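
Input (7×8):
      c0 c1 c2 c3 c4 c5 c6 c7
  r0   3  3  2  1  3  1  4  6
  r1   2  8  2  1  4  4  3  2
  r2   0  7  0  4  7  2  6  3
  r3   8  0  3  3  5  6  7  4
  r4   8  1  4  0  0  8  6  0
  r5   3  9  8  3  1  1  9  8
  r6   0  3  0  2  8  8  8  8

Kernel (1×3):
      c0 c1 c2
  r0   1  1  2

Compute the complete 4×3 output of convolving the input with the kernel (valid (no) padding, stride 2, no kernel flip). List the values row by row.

10 9 12
7 18 21
17 4 20
3 18 32

Output[0,0]: The receptive field on the input at this output position is [3 3 2]. Elementwise product with the kernel and sum: 3·1 + 3·1 + 2·2.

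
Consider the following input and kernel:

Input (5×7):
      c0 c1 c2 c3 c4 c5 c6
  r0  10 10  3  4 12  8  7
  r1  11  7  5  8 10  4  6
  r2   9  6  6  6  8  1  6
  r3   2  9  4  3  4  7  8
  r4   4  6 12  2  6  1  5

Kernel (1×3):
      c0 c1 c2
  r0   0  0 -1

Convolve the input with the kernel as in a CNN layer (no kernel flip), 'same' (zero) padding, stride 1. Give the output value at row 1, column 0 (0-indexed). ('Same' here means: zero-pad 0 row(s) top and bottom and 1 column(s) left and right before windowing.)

The receptive field on the zero-padded input at this output position is [0 11 7]. Elementwise product with the kernel and sum: 7·-1.

-7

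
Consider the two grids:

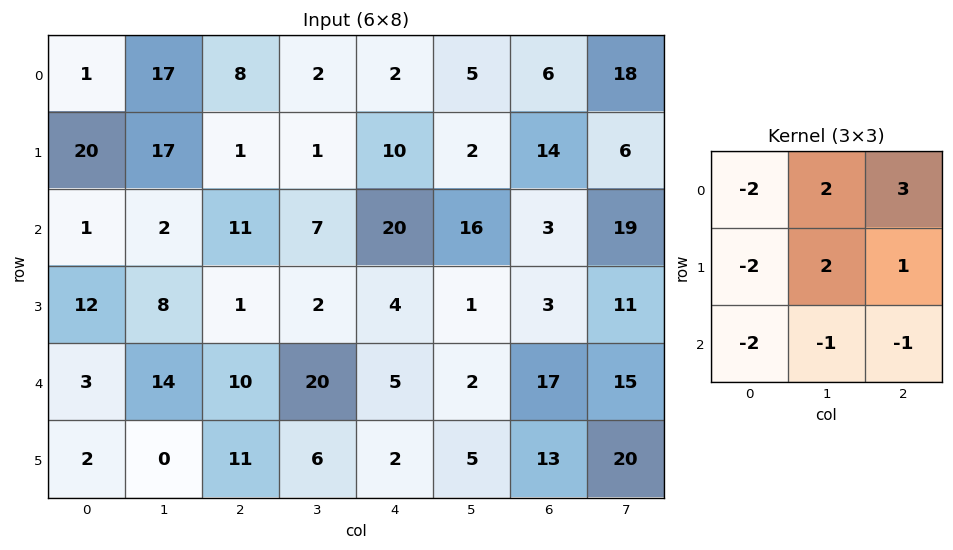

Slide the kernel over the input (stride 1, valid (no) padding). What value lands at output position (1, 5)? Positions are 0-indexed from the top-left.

The receptive field on the input at this output position is [2 14 6 / 16 3 19 / 1 3 11]. Elementwise product with the kernel and sum: 2·-2 + 14·2 + 6·3 + 16·-2 + 3·2 + 19·1 + 1·-2 + 3·-1 + 11·-1.

19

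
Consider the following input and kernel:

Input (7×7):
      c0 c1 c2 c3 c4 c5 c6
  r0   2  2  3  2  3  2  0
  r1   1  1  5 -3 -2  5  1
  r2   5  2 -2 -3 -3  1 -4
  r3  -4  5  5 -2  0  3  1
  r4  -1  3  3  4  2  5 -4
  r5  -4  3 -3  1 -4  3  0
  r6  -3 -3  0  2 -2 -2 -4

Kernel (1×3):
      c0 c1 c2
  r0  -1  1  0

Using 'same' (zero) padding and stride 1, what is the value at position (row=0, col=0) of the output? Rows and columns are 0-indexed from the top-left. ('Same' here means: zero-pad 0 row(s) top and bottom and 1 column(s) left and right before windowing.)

The receptive field on the zero-padded input at this output position is [0 2 2]. Elementwise product with the kernel and sum: 0·-1 + 2·1.

2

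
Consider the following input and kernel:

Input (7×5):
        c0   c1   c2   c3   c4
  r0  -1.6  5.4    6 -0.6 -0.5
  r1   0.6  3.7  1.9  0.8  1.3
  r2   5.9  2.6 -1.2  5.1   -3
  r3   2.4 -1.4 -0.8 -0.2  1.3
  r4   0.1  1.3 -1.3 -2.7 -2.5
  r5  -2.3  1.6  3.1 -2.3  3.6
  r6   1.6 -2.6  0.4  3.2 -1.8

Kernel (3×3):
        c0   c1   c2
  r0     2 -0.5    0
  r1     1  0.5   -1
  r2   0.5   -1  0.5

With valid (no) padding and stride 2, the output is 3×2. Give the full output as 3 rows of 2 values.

-5.6 6.1
11.1 -6.35
-1.45 -6.8

Output[0,0]: The receptive field on the input at this output position is [-1.6 5.4 6 / 0.6 3.7 1.9 / 5.9 2.6 -1.2]. Elementwise product with the kernel and sum: -1.6·2 + 5.4·-0.5 + 0.6·1 + 3.7·0.5 + 1.9·-1 + 5.9·0.5 + 2.6·-1 + -1.2·0.5.
Output[0,1]: The receptive field on the input at this output position is [6 -0.6 -0.5 / 1.9 0.8 1.3 / -1.2 5.1 -3]. Elementwise product with the kernel and sum: 6·2 + -0.6·-0.5 + 1.9·1 + 0.8·0.5 + 1.3·-1 + -1.2·0.5 + 5.1·-1 + -3·0.5.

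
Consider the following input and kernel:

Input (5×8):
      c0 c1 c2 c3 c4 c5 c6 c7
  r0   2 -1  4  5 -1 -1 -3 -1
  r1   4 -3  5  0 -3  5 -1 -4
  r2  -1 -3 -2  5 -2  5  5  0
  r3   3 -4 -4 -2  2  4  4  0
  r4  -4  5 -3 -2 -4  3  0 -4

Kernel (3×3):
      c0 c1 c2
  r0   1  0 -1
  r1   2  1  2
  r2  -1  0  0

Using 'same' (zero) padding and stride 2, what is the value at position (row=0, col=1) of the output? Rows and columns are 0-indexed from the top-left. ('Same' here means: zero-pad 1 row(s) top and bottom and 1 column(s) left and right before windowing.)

The receptive field on the zero-padded input at this output position is [0 0 0 / -1 4 5 / -3 5 0]. Elementwise product with the kernel and sum: 0·1 + 0·-1 + -1·2 + 4·1 + 5·2 + -3·-1.

15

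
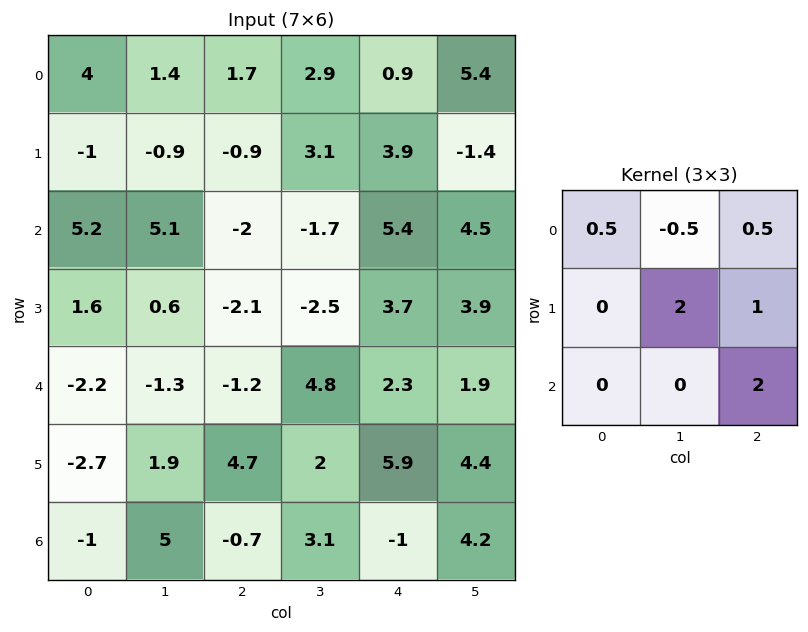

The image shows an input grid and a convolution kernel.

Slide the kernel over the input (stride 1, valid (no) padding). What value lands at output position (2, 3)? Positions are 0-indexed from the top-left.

13.8

The receptive field on the input at this output position is [-1.7 5.4 4.5 / -2.5 3.7 3.9 / 4.8 2.3 1.9]. Elementwise product with the kernel and sum: -1.7·0.5 + 5.4·-0.5 + 4.5·0.5 + 3.7·2 + 3.9·1 + 1.9·2.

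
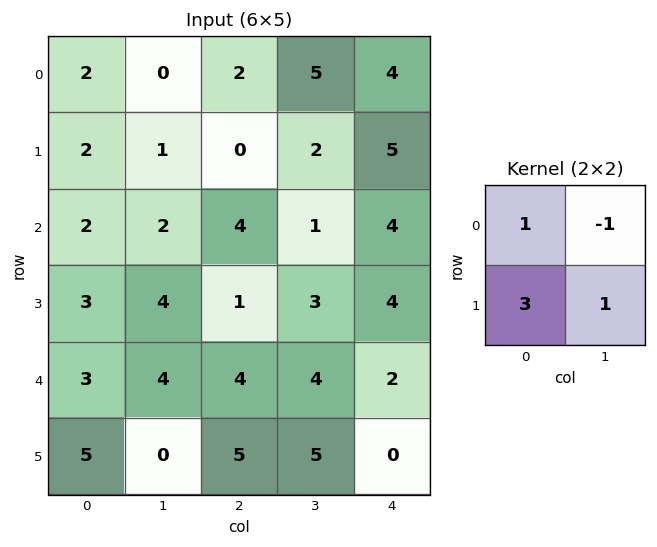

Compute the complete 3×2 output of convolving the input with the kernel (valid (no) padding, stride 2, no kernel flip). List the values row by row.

9 -1
13 9
14 20

Output[0,0]: The receptive field on the input at this output position is [2 0 / 2 1]. Elementwise product with the kernel and sum: 2·1 + 0·-1 + 2·3 + 1·1.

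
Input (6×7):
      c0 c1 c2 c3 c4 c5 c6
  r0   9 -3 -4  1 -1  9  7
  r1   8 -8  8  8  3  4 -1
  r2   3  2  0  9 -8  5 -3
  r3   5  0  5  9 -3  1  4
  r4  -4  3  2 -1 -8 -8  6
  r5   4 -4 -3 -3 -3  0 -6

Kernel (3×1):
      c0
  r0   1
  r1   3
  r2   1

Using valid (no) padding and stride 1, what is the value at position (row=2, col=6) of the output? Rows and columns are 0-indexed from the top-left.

15

The receptive field on the input at this output position is [-3 / 4 / 6]. Elementwise product with the kernel and sum: -3·1 + 4·3 + 6·1.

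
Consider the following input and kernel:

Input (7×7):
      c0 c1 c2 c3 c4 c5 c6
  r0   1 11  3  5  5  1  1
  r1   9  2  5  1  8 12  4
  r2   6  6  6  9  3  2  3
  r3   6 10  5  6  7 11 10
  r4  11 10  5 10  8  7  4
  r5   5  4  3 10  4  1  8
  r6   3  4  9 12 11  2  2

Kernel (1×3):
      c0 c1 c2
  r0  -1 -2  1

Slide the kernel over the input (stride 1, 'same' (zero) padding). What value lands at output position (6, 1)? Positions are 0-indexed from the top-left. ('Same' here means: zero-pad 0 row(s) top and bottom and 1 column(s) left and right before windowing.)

-2

The receptive field on the zero-padded input at this output position is [3 4 9]. Elementwise product with the kernel and sum: 3·-1 + 4·-2 + 9·1.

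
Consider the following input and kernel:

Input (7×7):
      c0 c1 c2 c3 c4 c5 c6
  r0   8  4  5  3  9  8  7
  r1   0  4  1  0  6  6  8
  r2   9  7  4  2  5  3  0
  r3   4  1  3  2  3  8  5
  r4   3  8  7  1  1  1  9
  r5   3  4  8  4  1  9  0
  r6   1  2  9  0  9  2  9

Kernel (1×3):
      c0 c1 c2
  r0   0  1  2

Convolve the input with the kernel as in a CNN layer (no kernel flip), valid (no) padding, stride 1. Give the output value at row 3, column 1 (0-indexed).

The receptive field on the input at this output position is [1 3 2]. Elementwise product with the kernel and sum: 3·1 + 2·2.

7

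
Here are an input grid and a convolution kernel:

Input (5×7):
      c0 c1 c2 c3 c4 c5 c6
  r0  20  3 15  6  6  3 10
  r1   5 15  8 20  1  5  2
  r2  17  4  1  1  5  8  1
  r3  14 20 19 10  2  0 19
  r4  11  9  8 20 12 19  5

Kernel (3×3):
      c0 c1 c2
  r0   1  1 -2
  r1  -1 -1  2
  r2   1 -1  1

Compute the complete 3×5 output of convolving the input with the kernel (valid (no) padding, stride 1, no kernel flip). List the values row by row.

3 27 -12 -1 -15
-2 -9 45 29 12
33 5 -33 5 45

Output[0,0]: The receptive field on the input at this output position is [20 3 15 / 5 15 8 / 17 4 1]. Elementwise product with the kernel and sum: 20·1 + 3·1 + 15·-2 + 5·-1 + 15·-1 + 8·2 + 17·1 + 4·-1 + 1·1.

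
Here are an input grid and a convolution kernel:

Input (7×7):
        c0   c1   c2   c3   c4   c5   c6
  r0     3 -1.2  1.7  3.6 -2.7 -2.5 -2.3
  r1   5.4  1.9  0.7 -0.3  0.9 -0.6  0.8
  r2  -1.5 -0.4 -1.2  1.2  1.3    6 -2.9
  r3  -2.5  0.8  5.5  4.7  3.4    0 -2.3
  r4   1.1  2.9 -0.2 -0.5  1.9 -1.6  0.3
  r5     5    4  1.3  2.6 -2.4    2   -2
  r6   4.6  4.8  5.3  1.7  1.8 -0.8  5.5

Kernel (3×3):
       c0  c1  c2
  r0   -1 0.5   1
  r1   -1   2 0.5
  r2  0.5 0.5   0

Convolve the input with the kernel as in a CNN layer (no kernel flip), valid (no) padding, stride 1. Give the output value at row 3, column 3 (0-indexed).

The receptive field on the input at this output position is [4.7 3.4 0 / -0.5 1.9 -1.6 / 2.6 -2.4 2]. Elementwise product with the kernel and sum: 4.7·-1 + 3.4·0.5 + 0·1 + -0.5·-1 + 1.9·2 + -1.6·0.5 + 2.6·0.5 + -2.4·0.5.

0.6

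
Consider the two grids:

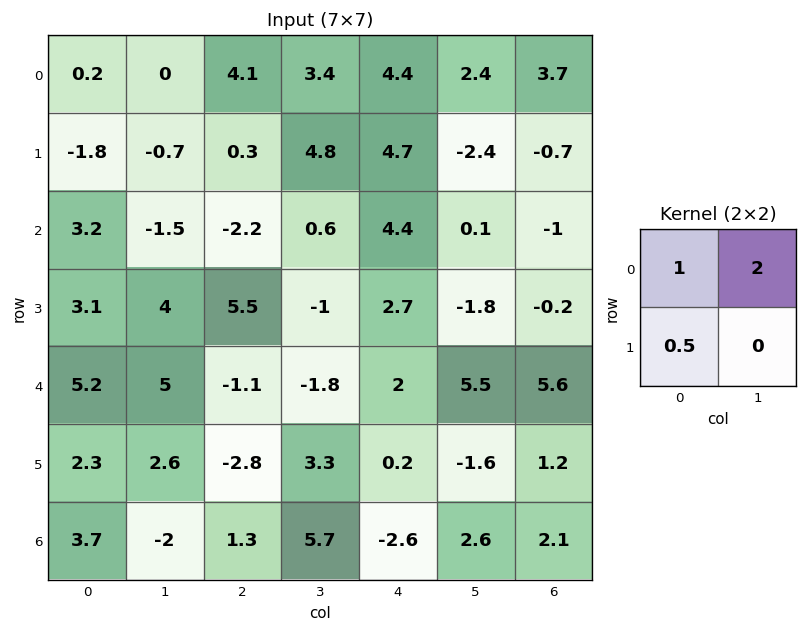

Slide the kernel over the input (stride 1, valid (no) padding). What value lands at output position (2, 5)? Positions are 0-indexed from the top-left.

The receptive field on the input at this output position is [0.1 -1 / -1.8 -0.2]. Elementwise product with the kernel and sum: 0.1·1 + -1·2 + -1.8·0.5.

-2.8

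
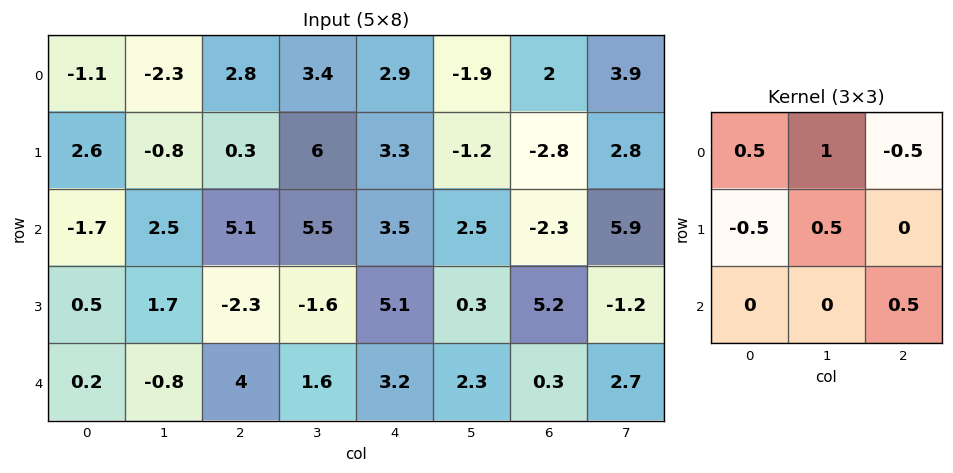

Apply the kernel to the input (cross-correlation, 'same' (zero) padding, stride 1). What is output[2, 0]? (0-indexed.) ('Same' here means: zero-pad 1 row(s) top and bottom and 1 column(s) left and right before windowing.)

3

The receptive field on the zero-padded input at this output position is [0 2.6 -0.8 / 0 -1.7 2.5 / 0 0.5 1.7]. Elementwise product with the kernel and sum: 0·0.5 + 2.6·1 + -0.8·-0.5 + 0·-0.5 + -1.7·0.5 + 1.7·0.5.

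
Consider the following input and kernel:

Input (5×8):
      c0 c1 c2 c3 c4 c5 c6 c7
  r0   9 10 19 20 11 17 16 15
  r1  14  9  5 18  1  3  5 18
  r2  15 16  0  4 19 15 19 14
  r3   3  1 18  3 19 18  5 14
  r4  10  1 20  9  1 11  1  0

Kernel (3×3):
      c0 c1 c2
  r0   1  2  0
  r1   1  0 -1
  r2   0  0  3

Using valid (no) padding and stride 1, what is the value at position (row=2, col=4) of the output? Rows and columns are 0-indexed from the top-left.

The receptive field on the input at this output position is [19 15 19 / 19 18 5 / 1 11 1]. Elementwise product with the kernel and sum: 19·1 + 15·2 + 19·1 + 5·-1 + 1·3.

66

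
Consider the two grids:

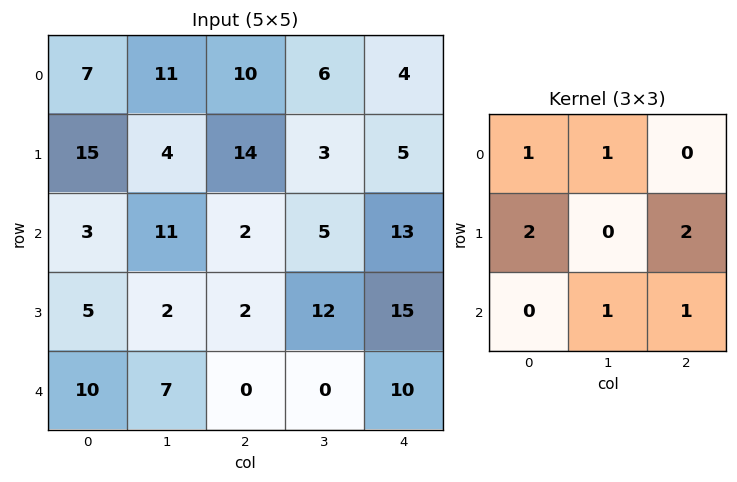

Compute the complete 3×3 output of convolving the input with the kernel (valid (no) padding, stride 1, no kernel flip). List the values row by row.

89 42 72
33 64 74
35 41 51

Output[0,0]: The receptive field on the input at this output position is [7 11 10 / 15 4 14 / 3 11 2]. Elementwise product with the kernel and sum: 7·1 + 11·1 + 15·2 + 14·2 + 11·1 + 2·1.
Output[0,1]: The receptive field on the input at this output position is [11 10 6 / 4 14 3 / 11 2 5]. Elementwise product with the kernel and sum: 11·1 + 10·1 + 4·2 + 3·2 + 2·1 + 5·1.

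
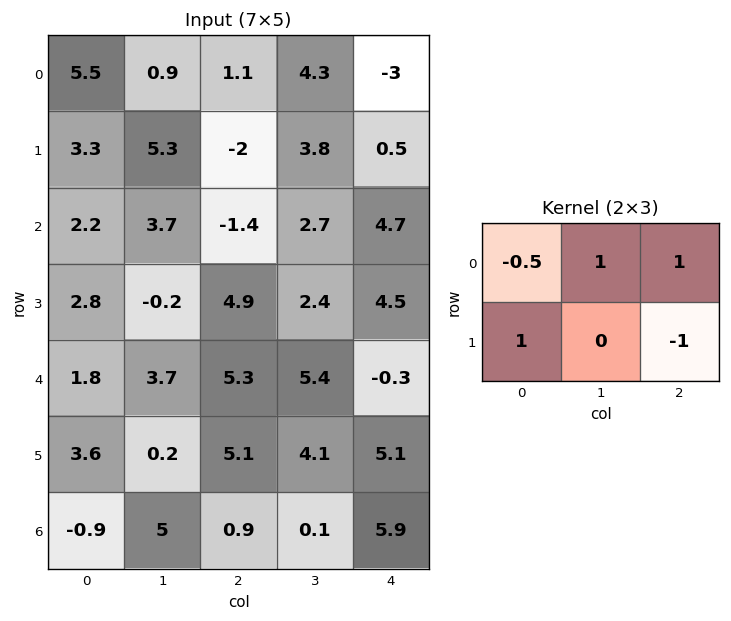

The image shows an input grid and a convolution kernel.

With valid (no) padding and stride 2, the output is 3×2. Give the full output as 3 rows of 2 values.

4.55 -1.75
-0.9 8.5
6.6 2.45

Output[0,0]: The receptive field on the input at this output position is [5.5 0.9 1.1 / 3.3 5.3 -2]. Elementwise product with the kernel and sum: 5.5·-0.5 + 0.9·1 + 1.1·1 + 3.3·1 + -2·-1.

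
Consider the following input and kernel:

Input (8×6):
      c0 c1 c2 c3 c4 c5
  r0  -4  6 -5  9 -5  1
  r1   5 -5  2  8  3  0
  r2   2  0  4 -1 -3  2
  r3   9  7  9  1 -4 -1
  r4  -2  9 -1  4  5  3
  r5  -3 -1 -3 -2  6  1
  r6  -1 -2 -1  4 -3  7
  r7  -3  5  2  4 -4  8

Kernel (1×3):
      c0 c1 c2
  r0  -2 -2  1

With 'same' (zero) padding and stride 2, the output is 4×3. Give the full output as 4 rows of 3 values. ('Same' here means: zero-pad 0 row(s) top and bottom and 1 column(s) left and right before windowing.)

Output[0,0]: The receptive field on the zero-padded input at this output position is [0 -4 6]. Elementwise product with the kernel and sum: 0·-2 + -4·-2 + 6·1.

14 7 -7
-4 -9 10
13 -12 -15
0 10 5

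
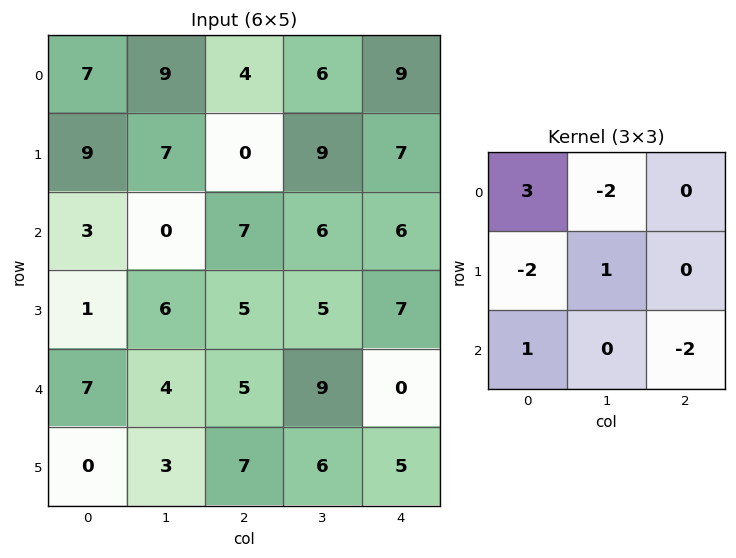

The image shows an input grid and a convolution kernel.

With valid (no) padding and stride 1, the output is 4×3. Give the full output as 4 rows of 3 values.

Output[0,0]: The receptive field on the input at this output position is [7 9 4 / 9 7 0 / 3 0 7]. Elementwise product with the kernel and sum: 7·3 + 9·-2 + 9·-2 + 7·1 + 3·1 + 7·-2.
Output[0,1]: The receptive field on the input at this output position is [9 4 6 / 7 0 9 / 0 7 6]. Elementwise product with the kernel and sum: 9·3 + 4·-2 + 7·-2 + 0·1 + 0·1 + 6·-2.

-19 -7 4
-2 24 -35
10 -35 9
-33 -4 1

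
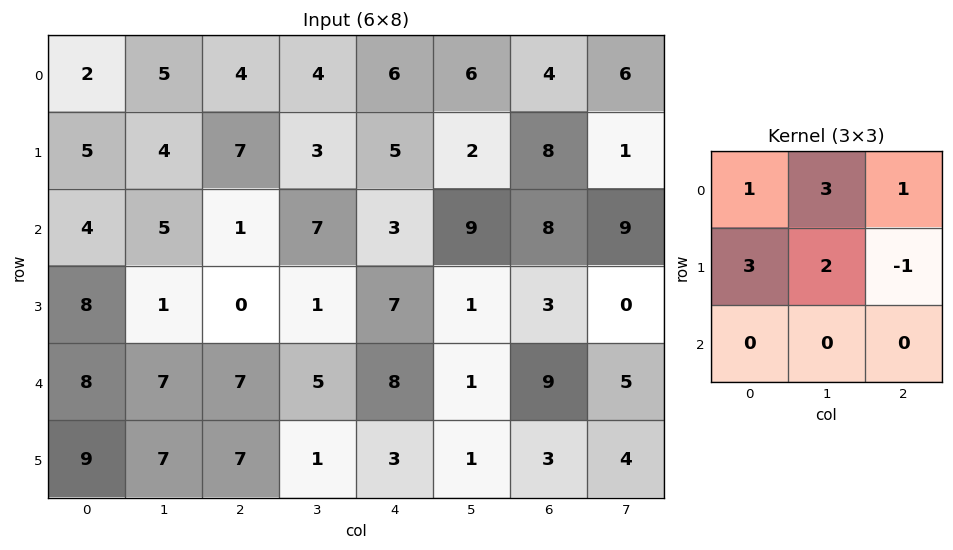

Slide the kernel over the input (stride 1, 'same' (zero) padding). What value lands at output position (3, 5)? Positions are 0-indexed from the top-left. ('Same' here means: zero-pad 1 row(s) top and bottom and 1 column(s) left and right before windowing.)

58

The receptive field on the zero-padded input at this output position is [3 9 8 / 7 1 3 / 8 1 9]. Elementwise product with the kernel and sum: 3·1 + 9·3 + 8·1 + 7·3 + 1·2 + 3·-1.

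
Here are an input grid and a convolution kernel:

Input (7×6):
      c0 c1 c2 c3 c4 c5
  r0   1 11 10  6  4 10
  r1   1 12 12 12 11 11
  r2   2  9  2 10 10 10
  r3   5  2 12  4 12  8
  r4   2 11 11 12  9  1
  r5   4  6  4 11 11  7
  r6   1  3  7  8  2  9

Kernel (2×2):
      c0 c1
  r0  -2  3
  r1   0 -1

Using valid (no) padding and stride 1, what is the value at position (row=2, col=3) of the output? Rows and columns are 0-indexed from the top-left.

The receptive field on the input at this output position is [10 10 / 4 12]. Elementwise product with the kernel and sum: 10·-2 + 10·3 + 12·-1.

-2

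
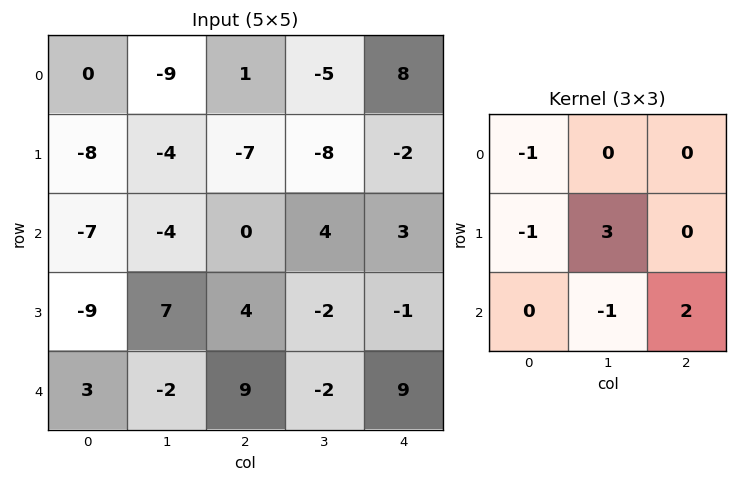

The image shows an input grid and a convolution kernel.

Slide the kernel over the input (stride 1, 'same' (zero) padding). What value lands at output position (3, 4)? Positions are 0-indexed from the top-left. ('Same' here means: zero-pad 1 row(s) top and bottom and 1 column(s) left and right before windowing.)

The receptive field on the zero-padded input at this output position is [4 3 0 / -2 -1 0 / -2 9 0]. Elementwise product with the kernel and sum: 4·-1 + -2·-1 + -1·3 + 9·-1 + 0·2.

-14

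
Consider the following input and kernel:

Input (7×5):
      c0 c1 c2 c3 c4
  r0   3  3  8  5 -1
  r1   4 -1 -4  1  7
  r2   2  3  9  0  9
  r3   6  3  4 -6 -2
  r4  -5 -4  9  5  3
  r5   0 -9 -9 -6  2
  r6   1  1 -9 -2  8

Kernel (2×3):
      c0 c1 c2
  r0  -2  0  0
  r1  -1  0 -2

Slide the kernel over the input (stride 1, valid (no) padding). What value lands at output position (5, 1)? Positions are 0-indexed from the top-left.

21

The receptive field on the input at this output position is [-9 -9 -6 / 1 -9 -2]. Elementwise product with the kernel and sum: -9·-2 + 1·-1 + -2·-2.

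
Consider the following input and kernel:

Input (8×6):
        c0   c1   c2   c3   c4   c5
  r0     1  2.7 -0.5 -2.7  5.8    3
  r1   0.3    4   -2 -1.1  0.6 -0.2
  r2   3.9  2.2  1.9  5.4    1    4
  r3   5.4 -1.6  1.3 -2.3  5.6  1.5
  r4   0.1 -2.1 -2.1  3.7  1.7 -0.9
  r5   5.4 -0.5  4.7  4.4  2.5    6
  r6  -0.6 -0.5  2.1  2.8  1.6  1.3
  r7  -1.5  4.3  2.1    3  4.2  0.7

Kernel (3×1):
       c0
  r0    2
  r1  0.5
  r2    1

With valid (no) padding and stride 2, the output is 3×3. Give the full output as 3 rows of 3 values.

Output[0,0]: The receptive field on the input at this output position is [1 / 0.3 / 3.9]. Elementwise product with the kernel and sum: 1·2 + 0.3·0.5 + 3.9·1.
Output[0,1]: The receptive field on the input at this output position is [-0.5 / -2 / 1.9]. Elementwise product with the kernel and sum: -0.5·2 + -2·0.5 + 1.9·1.

6.05 -0.1 12.9
10.6 2.35 6.5
2.3 0.25 6.25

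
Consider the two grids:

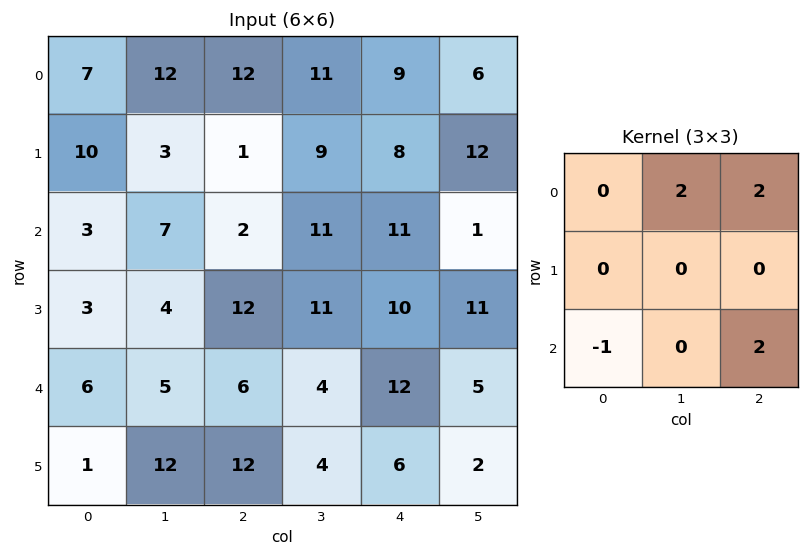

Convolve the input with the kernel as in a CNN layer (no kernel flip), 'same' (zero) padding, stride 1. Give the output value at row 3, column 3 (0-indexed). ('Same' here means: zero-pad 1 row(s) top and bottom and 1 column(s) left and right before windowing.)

The receptive field on the zero-padded input at this output position is [2 11 11 / 12 11 10 / 6 4 12]. Elementwise product with the kernel and sum: 11·2 + 11·2 + 6·-1 + 12·2.

62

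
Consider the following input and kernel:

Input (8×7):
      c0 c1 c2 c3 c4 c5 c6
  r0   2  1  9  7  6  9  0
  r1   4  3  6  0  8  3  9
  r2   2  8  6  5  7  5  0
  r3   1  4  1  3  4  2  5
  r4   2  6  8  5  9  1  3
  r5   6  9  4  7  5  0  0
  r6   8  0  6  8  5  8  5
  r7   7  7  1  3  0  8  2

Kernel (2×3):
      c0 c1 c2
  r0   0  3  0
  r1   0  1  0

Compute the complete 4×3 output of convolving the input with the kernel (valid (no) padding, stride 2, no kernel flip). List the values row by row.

Output[0,0]: The receptive field on the input at this output position is [2 1 9 / 4 3 6]. Elementwise product with the kernel and sum: 1·3 + 3·1.

6 21 30
28 18 17
27 22 3
7 27 32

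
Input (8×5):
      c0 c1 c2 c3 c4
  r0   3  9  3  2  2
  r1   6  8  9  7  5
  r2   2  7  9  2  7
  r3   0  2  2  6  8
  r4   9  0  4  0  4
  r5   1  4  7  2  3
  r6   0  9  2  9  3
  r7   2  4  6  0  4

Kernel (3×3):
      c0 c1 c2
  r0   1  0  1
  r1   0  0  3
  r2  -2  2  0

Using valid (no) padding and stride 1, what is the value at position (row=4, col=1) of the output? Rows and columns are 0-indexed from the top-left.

The receptive field on the input at this output position is [0 4 0 / 4 7 2 / 9 2 9]. Elementwise product with the kernel and sum: 0·1 + 0·1 + 2·3 + 9·-2 + 2·2.

-8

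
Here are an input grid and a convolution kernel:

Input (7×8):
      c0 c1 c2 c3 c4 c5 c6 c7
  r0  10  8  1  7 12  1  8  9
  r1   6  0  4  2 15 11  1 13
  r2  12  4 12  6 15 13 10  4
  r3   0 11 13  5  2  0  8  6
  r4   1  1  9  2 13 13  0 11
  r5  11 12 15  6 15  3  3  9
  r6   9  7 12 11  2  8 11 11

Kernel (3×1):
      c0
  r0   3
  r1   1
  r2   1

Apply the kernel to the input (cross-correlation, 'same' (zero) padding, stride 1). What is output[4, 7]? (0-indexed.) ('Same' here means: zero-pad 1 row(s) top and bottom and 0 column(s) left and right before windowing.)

The receptive field on the zero-padded input at this output position is [6 / 11 / 9]. Elementwise product with the kernel and sum: 6·3 + 11·1 + 9·1.

38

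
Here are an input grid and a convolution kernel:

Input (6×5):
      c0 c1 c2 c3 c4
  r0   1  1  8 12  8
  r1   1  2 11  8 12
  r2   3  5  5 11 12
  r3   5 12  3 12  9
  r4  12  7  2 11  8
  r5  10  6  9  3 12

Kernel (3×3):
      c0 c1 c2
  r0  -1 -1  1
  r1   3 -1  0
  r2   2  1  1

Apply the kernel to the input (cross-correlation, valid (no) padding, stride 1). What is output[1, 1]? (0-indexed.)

44

The receptive field on the input at this output position is [2 11 8 / 5 5 11 / 12 3 12]. Elementwise product with the kernel and sum: 2·-1 + 11·-1 + 8·1 + 5·3 + 5·-1 + 12·2 + 3·1 + 12·1.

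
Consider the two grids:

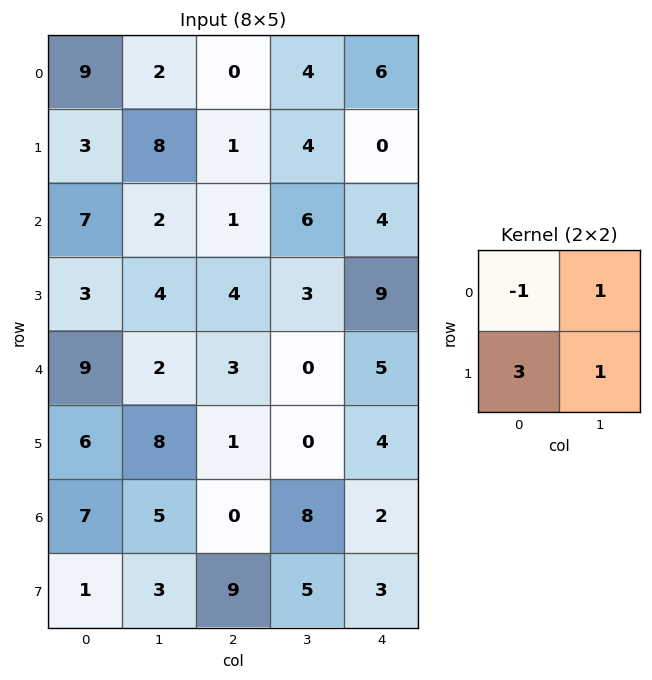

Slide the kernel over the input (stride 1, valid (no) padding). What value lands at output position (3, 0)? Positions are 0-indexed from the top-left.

The receptive field on the input at this output position is [3 4 / 9 2]. Elementwise product with the kernel and sum: 3·-1 + 4·1 + 9·3 + 2·1.

30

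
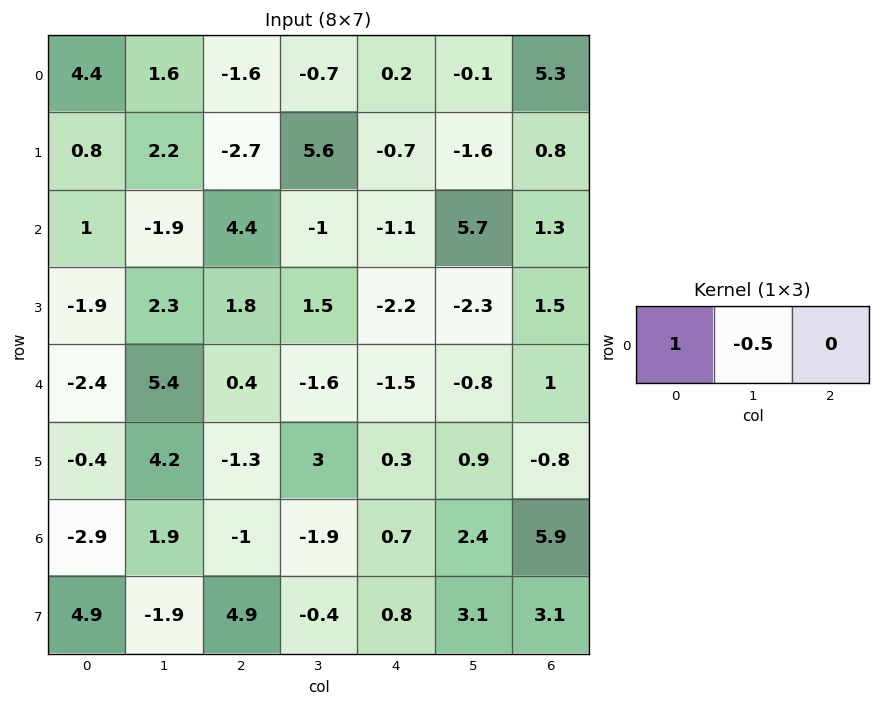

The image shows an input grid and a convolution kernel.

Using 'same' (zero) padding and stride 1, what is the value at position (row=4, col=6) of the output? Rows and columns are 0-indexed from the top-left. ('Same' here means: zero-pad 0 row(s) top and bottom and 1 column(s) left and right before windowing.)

-1.3

The receptive field on the zero-padded input at this output position is [-0.8 1 0]. Elementwise product with the kernel and sum: -0.8·1 + 1·-0.5.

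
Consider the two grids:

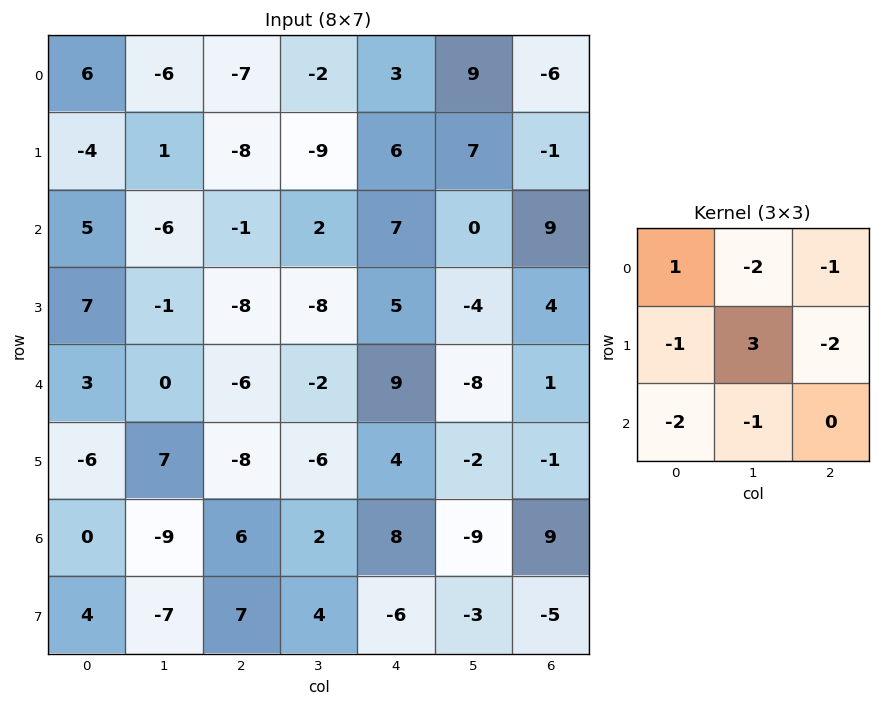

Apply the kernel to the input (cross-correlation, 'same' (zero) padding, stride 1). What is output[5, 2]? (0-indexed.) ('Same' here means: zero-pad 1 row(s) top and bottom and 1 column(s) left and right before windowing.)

7

The receptive field on the zero-padded input at this output position is [0 -6 -2 / 7 -8 -6 / -9 6 2]. Elementwise product with the kernel and sum: 0·1 + -6·-2 + -2·-1 + 7·-1 + -8·3 + -6·-2 + -9·-2 + 6·-1.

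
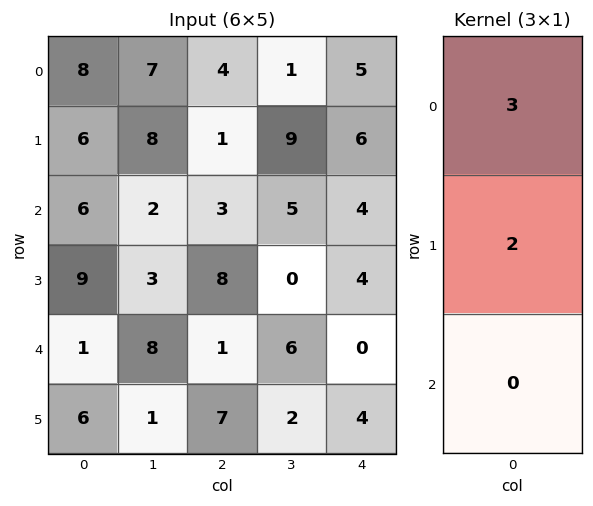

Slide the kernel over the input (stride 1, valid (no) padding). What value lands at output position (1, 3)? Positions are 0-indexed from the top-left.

37

The receptive field on the input at this output position is [9 / 5 / 0]. Elementwise product with the kernel and sum: 9·3 + 5·2.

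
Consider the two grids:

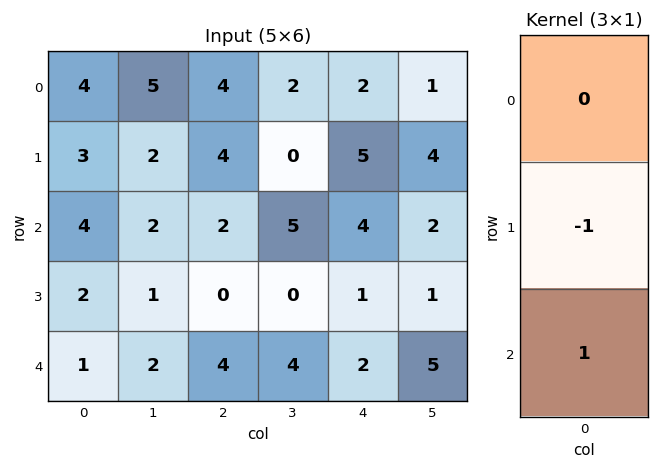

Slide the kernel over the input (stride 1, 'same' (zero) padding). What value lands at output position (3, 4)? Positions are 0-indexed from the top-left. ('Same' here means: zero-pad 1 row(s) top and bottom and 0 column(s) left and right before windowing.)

The receptive field on the zero-padded input at this output position is [4 / 1 / 2]. Elementwise product with the kernel and sum: 1·-1 + 2·1.

1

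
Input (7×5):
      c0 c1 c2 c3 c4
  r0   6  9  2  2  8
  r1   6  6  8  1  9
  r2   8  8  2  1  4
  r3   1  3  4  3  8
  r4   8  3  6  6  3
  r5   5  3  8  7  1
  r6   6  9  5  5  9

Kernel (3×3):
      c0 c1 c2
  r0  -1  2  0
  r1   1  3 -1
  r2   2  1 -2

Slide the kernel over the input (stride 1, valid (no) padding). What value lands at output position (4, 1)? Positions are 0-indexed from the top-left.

42

The receptive field on the input at this output position is [3 6 6 / 3 8 7 / 9 5 5]. Elementwise product with the kernel and sum: 3·-1 + 6·2 + 3·1 + 8·3 + 7·-1 + 9·2 + 5·1 + 5·-2.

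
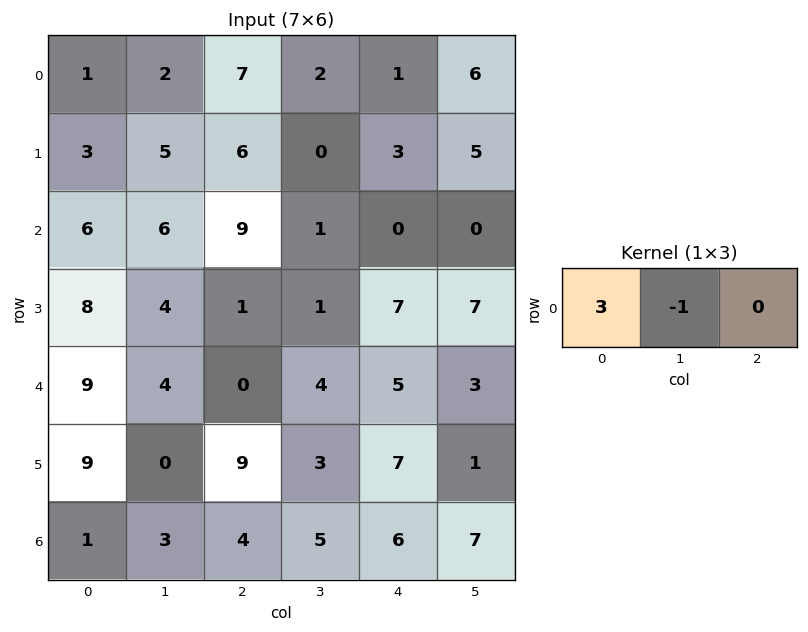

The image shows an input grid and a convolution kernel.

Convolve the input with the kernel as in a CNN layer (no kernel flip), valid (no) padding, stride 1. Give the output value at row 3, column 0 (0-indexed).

The receptive field on the input at this output position is [8 4 1]. Elementwise product with the kernel and sum: 8·3 + 4·-1.

20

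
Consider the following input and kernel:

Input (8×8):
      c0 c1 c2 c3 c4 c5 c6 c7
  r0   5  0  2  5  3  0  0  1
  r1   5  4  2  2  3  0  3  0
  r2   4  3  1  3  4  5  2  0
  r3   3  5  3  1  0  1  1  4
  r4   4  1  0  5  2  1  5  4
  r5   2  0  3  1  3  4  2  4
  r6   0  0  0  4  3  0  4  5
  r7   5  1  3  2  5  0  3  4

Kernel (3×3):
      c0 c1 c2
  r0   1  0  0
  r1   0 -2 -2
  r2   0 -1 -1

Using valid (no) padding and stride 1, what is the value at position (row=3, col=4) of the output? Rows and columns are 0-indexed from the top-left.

-18

The receptive field on the input at this output position is [0 1 1 / 2 1 5 / 3 4 2]. Elementwise product with the kernel and sum: 0·1 + 1·-2 + 5·-2 + 4·-1 + 2·-1.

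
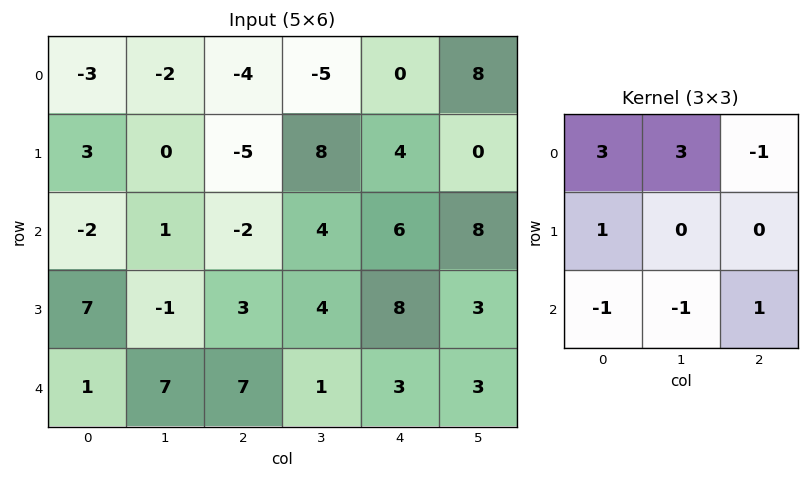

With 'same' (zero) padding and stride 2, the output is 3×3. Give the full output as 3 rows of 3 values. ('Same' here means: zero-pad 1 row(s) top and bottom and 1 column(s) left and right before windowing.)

Output[0,0]: The receptive field on the zero-padded input at this output position is [0 0 0 / 0 -3 -2 / 0 3 0]. Elementwise product with the kernel and sum: 0·3 + 0·3 + 0·-1 + 0·1 + 0·-1 + 3·-1 + 0·1.

-3 11 -17
1 -20 31
22 9 34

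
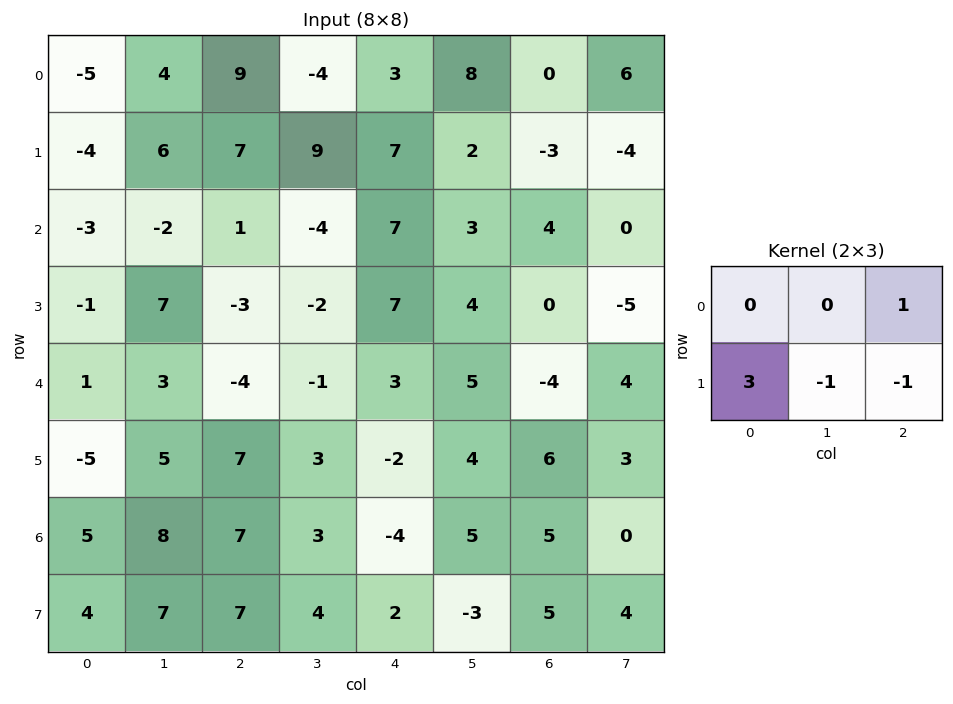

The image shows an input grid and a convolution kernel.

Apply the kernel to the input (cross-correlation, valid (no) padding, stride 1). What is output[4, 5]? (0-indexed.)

The receptive field on the input at this output position is [5 -4 4 / 4 6 3]. Elementwise product with the kernel and sum: 4·1 + 4·3 + 6·-1 + 3·-1.

7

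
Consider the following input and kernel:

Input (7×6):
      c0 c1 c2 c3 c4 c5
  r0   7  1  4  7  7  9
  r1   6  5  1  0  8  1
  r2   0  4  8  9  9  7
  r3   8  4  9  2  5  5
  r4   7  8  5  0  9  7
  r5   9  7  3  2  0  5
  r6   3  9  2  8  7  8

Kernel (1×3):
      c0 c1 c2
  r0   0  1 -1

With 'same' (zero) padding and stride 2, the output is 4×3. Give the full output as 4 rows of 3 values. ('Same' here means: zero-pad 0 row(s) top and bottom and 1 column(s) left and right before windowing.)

6 -3 -2
-4 -1 2
-1 5 2
-6 -6 -1

Output[0,0]: The receptive field on the zero-padded input at this output position is [0 7 1]. Elementwise product with the kernel and sum: 7·1 + 1·-1.
Output[0,1]: The receptive field on the zero-padded input at this output position is [1 4 7]. Elementwise product with the kernel and sum: 4·1 + 7·-1.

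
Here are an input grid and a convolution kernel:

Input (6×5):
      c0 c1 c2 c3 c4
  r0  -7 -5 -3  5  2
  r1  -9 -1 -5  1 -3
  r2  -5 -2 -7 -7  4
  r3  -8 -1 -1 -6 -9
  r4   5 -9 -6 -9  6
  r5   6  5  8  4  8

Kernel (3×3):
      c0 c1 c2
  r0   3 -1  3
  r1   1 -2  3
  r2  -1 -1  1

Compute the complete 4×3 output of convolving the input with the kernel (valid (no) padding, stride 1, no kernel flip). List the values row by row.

Output[0,0]: The receptive field on the input at this output position is [-7 -5 -3 / -9 -1 -5 / -5 -2 -7]. Elementwise product with the kernel and sum: -7·3 + -5·-1 + -3·3 + -9·1 + -1·-2 + -5·3 + -5·-1 + -2·-1 + -7·1.
Output[0,1]: The receptive field on the input at this output position is [-5 -3 5 / -1 -5 1 / -2 -7 -7]. Elementwise product with the kernel and sum: -5·3 + -3·-1 + 5·3 + -1·1 + -5·-2 + 1·3 + -2·-1 + -7·-1 + -7·1.

-47 17 -6
-55 -8 -8
-45 -31 3
-24 -53 2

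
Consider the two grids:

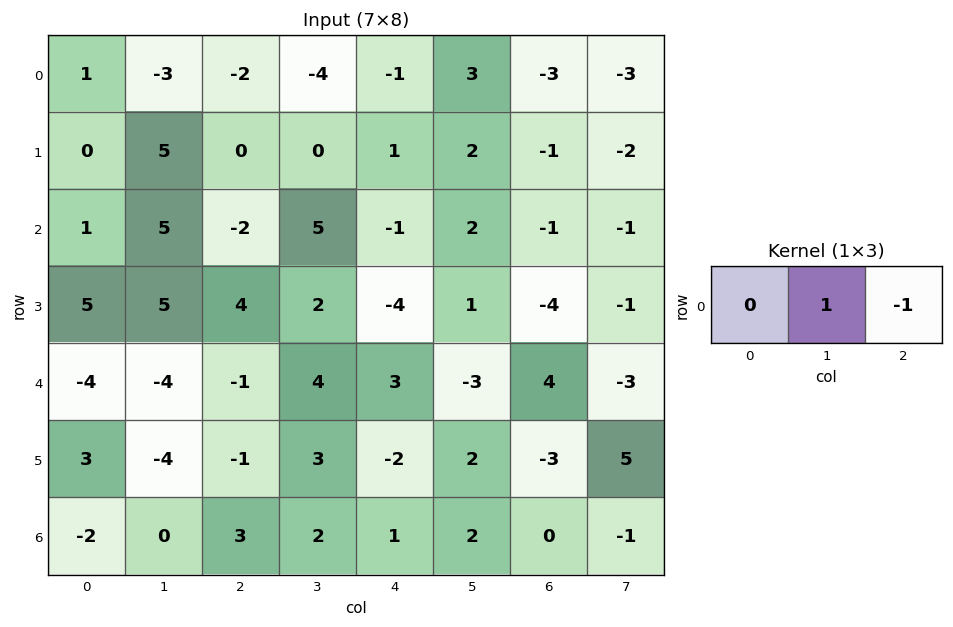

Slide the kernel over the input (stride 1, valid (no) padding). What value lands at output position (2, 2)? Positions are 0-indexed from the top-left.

The receptive field on the input at this output position is [-2 5 -1]. Elementwise product with the kernel and sum: 5·1 + -1·-1.

6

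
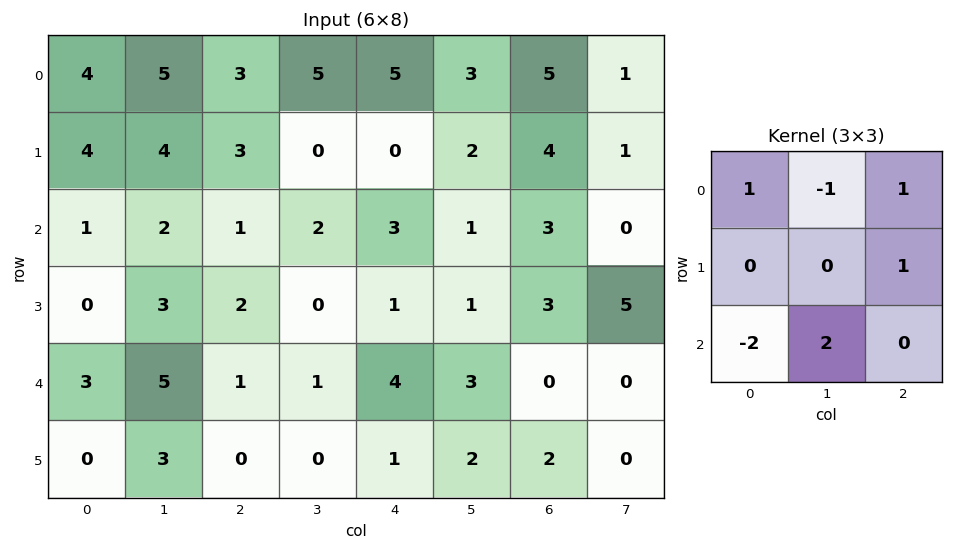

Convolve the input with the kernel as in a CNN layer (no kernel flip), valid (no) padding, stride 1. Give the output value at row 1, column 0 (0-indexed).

The receptive field on the input at this output position is [4 4 3 / 1 2 1 / 0 3 2]. Elementwise product with the kernel and sum: 4·1 + 4·-1 + 3·1 + 1·1 + 0·-2 + 3·2.

10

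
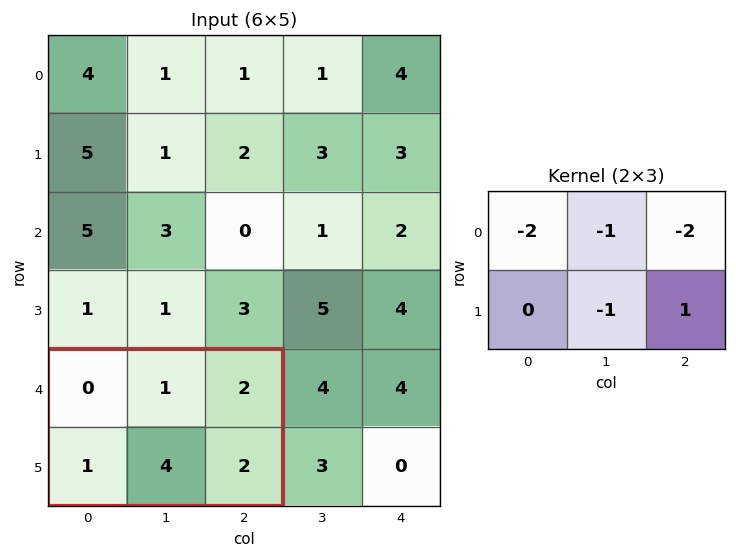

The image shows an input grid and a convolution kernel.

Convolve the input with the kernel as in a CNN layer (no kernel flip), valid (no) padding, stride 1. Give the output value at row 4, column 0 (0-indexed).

-7

The receptive field on the input at this output position is [0 1 2 / 1 4 2]. Elementwise product with the kernel and sum: 0·-2 + 1·-1 + 2·-2 + 4·-1 + 2·1.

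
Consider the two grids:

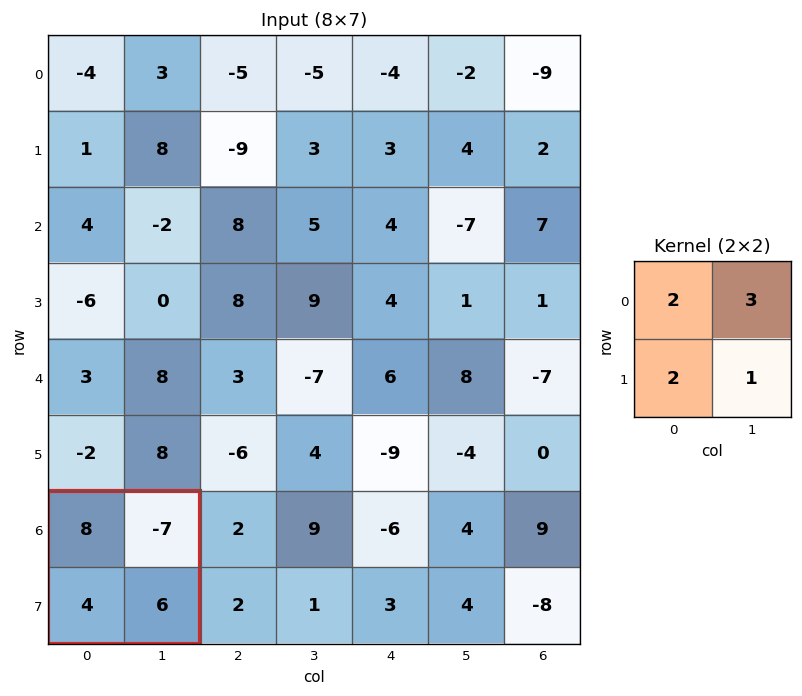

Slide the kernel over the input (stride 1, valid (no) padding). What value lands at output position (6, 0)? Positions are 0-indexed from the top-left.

9

The receptive field on the input at this output position is [8 -7 / 4 6]. Elementwise product with the kernel and sum: 8·2 + -7·3 + 4·2 + 6·1.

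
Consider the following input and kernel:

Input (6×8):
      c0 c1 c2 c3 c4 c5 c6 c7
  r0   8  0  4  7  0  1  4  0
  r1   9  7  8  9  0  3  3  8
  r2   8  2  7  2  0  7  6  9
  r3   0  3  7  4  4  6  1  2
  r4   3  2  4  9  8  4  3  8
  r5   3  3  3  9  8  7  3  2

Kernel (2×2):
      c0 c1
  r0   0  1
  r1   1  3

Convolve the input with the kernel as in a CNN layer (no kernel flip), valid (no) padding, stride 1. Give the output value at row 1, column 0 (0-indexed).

The receptive field on the input at this output position is [9 7 / 8 2]. Elementwise product with the kernel and sum: 7·1 + 8·1 + 2·3.

21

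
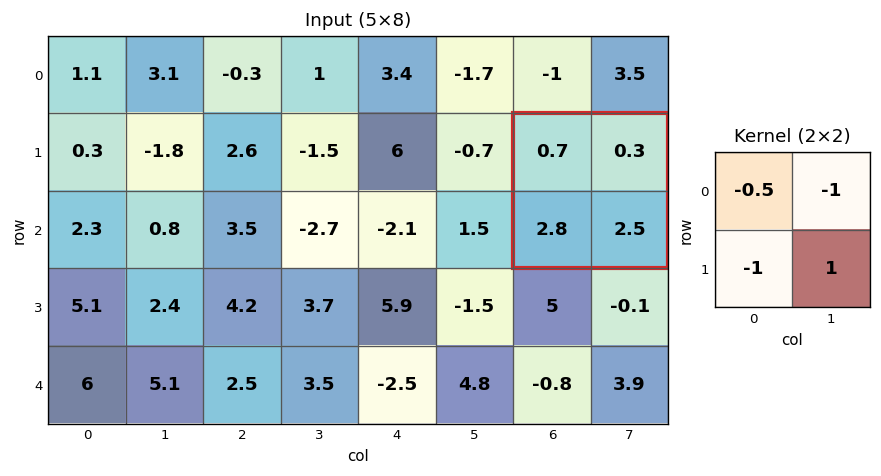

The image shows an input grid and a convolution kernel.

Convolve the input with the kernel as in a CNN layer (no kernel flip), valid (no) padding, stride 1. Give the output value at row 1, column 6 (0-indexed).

The receptive field on the input at this output position is [0.7 0.3 / 2.8 2.5]. Elementwise product with the kernel and sum: 0.7·-0.5 + 0.3·-1 + 2.8·-1 + 2.5·1.

-0.95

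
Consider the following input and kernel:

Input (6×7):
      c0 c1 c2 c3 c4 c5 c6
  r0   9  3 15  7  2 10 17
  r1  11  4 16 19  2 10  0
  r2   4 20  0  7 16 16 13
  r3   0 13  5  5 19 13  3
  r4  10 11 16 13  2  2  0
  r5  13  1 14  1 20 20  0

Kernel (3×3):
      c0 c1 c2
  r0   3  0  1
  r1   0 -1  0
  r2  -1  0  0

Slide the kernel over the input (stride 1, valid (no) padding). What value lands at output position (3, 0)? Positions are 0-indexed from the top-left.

The receptive field on the input at this output position is [0 13 5 / 10 11 16 / 13 1 14]. Elementwise product with the kernel and sum: 0·3 + 5·1 + 11·-1 + 13·-1.

-19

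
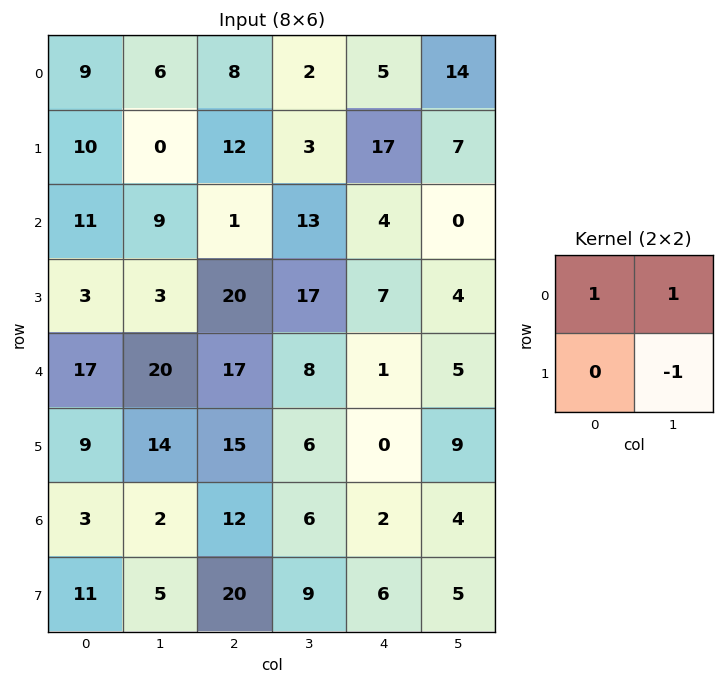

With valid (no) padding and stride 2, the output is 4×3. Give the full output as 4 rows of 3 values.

Output[0,0]: The receptive field on the input at this output position is [9 6 / 10 0]. Elementwise product with the kernel and sum: 9·1 + 6·1 + 0·-1.

15 7 12
17 -3 0
23 19 -3
0 9 1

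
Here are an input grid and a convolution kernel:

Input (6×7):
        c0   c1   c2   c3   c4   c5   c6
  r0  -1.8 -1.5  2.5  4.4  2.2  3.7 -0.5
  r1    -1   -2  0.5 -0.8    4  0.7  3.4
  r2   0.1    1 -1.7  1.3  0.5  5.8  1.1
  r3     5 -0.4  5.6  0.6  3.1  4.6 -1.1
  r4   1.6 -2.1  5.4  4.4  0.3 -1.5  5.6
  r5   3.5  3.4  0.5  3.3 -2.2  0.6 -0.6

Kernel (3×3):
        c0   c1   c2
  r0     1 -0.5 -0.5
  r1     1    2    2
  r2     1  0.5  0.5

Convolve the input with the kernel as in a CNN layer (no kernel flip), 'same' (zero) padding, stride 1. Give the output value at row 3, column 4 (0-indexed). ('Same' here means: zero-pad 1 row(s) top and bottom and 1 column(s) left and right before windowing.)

17.95

The receptive field on the zero-padded input at this output position is [1.3 0.5 5.8 / 0.6 3.1 4.6 / 4.4 0.3 -1.5]. Elementwise product with the kernel and sum: 1.3·1 + 0.5·-0.5 + 5.8·-0.5 + 0.6·1 + 3.1·2 + 4.6·2 + 4.4·1 + 0.3·0.5 + -1.5·0.5.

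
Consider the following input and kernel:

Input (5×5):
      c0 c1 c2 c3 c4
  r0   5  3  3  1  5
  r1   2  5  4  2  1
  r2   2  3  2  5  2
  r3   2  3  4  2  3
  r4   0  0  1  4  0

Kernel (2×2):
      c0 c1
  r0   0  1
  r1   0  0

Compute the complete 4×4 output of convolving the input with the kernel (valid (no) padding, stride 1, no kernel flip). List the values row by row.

3 3 1 5
5 4 2 1
3 2 5 2
3 4 2 3

Output[0,0]: The receptive field on the input at this output position is [5 3 / 2 5]. Elementwise product with the kernel and sum: 3·1.
Output[0,1]: The receptive field on the input at this output position is [3 3 / 5 4]. Elementwise product with the kernel and sum: 3·1.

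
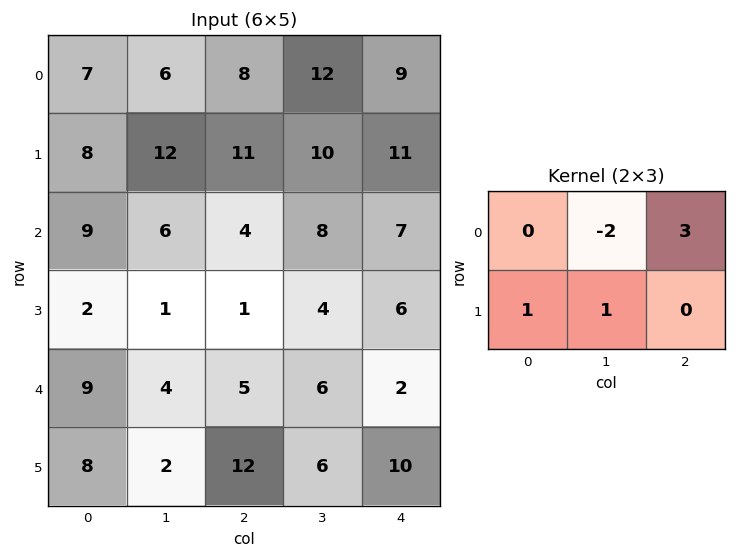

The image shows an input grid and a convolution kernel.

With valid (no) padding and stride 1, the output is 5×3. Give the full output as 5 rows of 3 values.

Output[0,0]: The receptive field on the input at this output position is [7 6 8 / 8 12 11]. Elementwise product with the kernel and sum: 6·-2 + 8·3 + 8·1 + 12·1.
Output[0,1]: The receptive field on the input at this output position is [6 8 12 / 12 11 10]. Elementwise product with the kernel and sum: 8·-2 + 12·3 + 12·1 + 11·1.

32 43 24
24 18 25
3 18 10
14 19 21
17 22 12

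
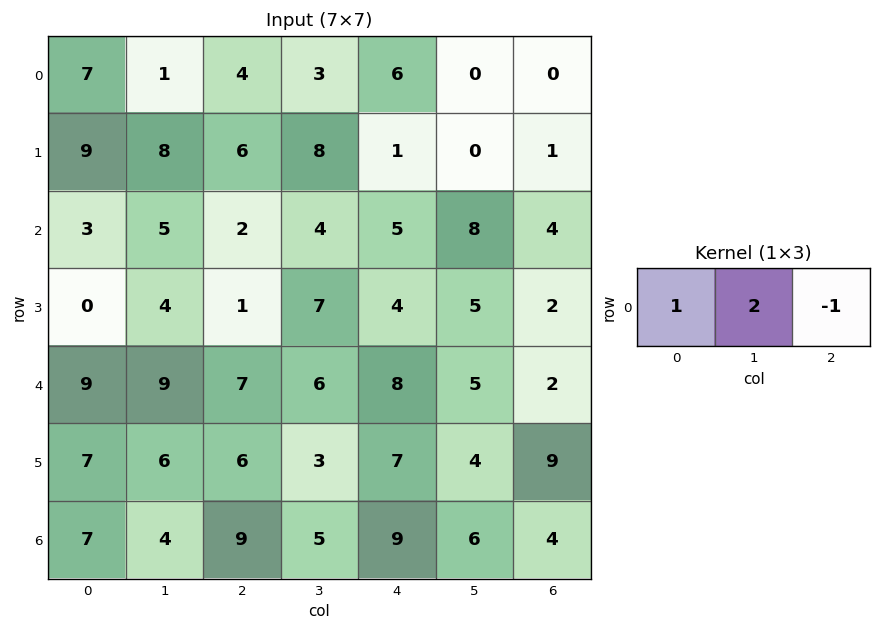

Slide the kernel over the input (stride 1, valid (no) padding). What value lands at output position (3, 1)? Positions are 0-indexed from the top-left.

The receptive field on the input at this output position is [4 1 7]. Elementwise product with the kernel and sum: 4·1 + 1·2 + 7·-1.

-1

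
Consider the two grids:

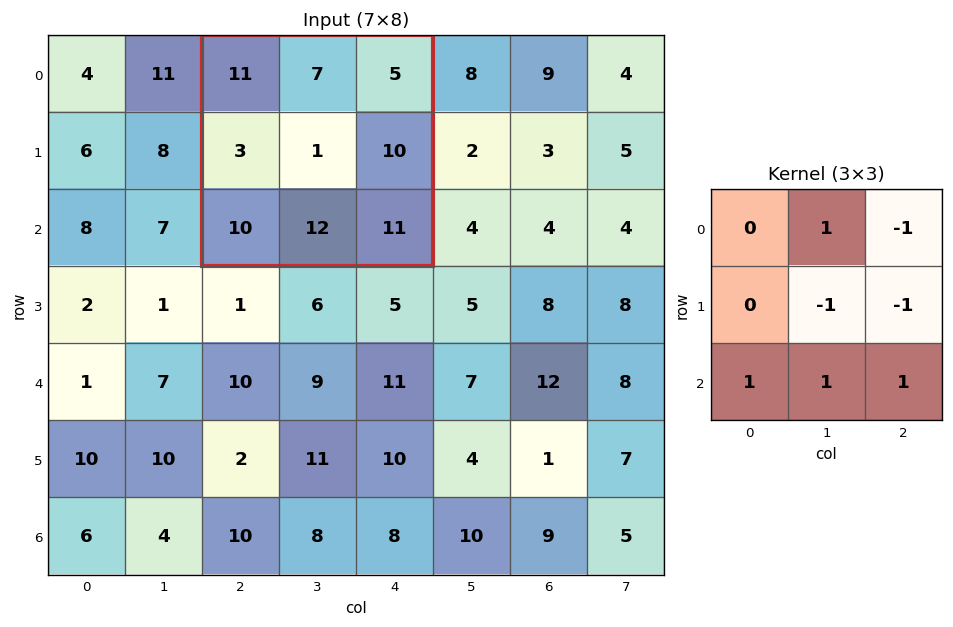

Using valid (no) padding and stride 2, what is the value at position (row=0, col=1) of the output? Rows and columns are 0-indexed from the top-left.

The receptive field on the input at this output position is [11 7 5 / 3 1 10 / 10 12 11]. Elementwise product with the kernel and sum: 7·1 + 5·-1 + 1·-1 + 10·-1 + 10·1 + 12·1 + 11·1.

24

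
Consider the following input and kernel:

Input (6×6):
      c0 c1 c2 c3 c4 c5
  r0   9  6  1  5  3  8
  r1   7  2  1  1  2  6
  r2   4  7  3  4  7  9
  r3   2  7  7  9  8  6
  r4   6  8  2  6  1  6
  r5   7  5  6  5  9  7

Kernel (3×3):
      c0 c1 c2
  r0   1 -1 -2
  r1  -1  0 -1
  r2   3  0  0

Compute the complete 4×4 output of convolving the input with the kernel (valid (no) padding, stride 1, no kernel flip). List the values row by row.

5 13 -4 -9
2 9 7 1
0 4 -24 -18
-6 -17 -3 -8

Output[0,0]: The receptive field on the input at this output position is [9 6 1 / 7 2 1 / 4 7 3]. Elementwise product with the kernel and sum: 9·1 + 6·-1 + 1·-2 + 7·-1 + 1·-1 + 4·3.
Output[0,1]: The receptive field on the input at this output position is [6 1 5 / 2 1 1 / 7 3 4]. Elementwise product with the kernel and sum: 6·1 + 1·-1 + 5·-2 + 2·-1 + 1·-1 + 7·3.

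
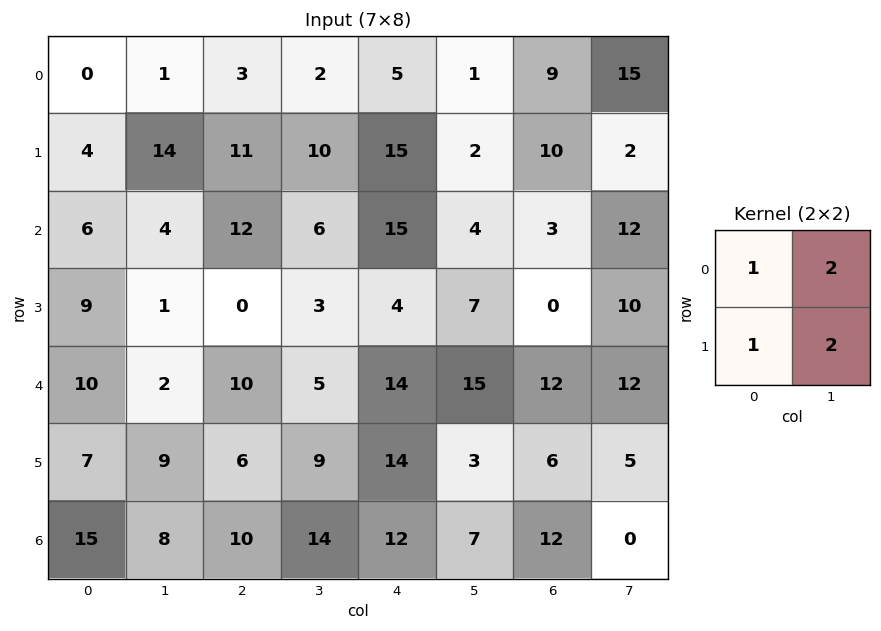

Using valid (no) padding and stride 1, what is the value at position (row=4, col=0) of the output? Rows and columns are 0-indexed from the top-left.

The receptive field on the input at this output position is [10 2 / 7 9]. Elementwise product with the kernel and sum: 10·1 + 2·2 + 7·1 + 9·2.

39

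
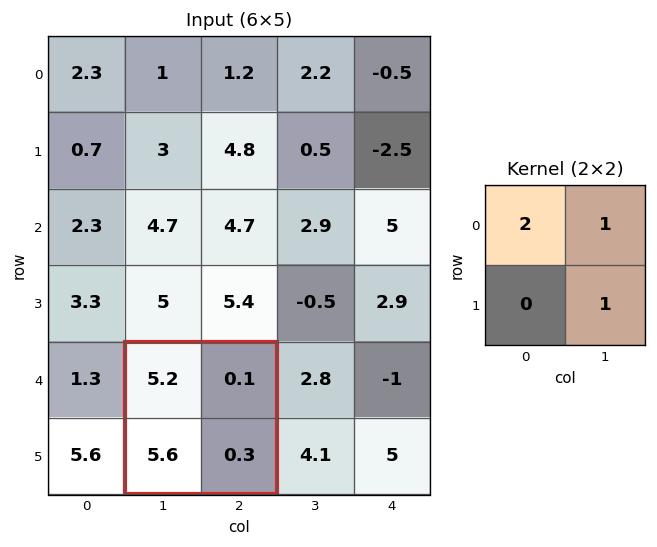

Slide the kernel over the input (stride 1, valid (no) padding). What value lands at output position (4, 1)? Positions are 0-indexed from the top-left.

The receptive field on the input at this output position is [5.2 0.1 / 5.6 0.3]. Elementwise product with the kernel and sum: 5.2·2 + 0.1·1 + 0.3·1.

10.8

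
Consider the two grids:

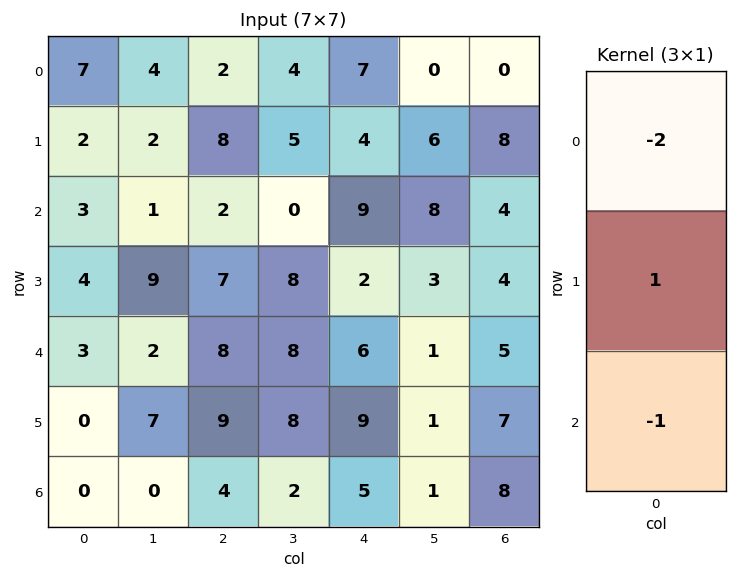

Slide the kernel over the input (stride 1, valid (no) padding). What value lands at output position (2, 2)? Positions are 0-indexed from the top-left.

The receptive field on the input at this output position is [2 / 7 / 8]. Elementwise product with the kernel and sum: 2·-2 + 7·1 + 8·-1.

-5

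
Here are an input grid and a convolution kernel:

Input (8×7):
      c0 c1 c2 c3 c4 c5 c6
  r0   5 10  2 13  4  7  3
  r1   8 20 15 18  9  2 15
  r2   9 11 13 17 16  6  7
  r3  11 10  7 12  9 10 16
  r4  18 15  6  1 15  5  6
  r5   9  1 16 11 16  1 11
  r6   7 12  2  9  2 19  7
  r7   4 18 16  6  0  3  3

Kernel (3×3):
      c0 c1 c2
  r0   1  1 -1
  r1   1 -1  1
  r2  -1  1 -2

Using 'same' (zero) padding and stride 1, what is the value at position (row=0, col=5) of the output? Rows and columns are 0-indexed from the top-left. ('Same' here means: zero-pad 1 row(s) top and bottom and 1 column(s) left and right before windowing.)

The receptive field on the zero-padded input at this output position is [0 0 0 / 4 7 3 / 9 2 15]. Elementwise product with the kernel and sum: 0·1 + 0·1 + 0·-1 + 4·1 + 7·-1 + 3·1 + 9·-1 + 2·1 + 15·-2.

-37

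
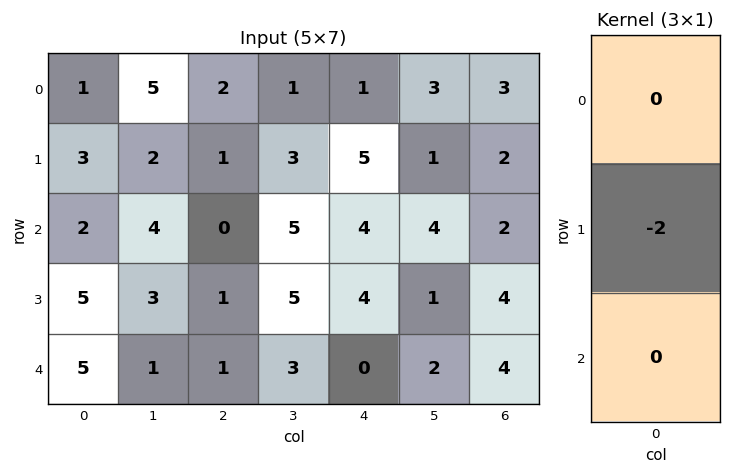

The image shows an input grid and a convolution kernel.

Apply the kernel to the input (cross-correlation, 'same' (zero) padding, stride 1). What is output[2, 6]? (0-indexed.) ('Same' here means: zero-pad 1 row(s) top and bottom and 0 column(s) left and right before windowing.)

The receptive field on the zero-padded input at this output position is [2 / 2 / 4]. Elementwise product with the kernel and sum: 2·-2.

-4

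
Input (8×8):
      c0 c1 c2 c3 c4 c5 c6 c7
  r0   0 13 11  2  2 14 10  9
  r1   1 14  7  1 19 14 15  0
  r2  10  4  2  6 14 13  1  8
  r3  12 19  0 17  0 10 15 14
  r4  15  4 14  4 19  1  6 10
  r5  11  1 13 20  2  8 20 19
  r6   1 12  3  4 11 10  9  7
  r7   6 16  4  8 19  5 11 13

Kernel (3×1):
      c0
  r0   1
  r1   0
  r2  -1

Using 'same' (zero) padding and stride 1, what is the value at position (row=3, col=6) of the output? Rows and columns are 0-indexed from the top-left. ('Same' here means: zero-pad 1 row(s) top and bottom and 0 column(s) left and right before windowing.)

The receptive field on the zero-padded input at this output position is [1 / 15 / 6]. Elementwise product with the kernel and sum: 1·1 + 6·-1.

-5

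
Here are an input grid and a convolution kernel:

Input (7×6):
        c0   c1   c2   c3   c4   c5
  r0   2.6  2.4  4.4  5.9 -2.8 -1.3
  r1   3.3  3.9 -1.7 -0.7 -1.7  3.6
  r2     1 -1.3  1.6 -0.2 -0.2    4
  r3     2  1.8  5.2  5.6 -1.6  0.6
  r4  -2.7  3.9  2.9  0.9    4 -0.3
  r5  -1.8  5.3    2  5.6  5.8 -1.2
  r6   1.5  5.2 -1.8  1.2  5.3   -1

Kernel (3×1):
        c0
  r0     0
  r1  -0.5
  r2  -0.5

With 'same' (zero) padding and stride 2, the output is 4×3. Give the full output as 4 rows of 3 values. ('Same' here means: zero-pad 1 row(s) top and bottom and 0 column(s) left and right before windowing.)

Output[0,0]: The receptive field on the zero-padded input at this output position is [0 / 2.6 / 3.3]. Elementwise product with the kernel and sum: 2.6·-0.5 + 3.3·-0.5.
Output[0,1]: The receptive field on the zero-padded input at this output position is [0 / 4.4 / -1.7]. Elementwise product with the kernel and sum: 4.4·-0.5 + -1.7·-0.5.

-2.95 -1.35 2.25
-1.5 -3.4 0.9
2.25 -2.45 -4.9
-0.75 0.9 -2.65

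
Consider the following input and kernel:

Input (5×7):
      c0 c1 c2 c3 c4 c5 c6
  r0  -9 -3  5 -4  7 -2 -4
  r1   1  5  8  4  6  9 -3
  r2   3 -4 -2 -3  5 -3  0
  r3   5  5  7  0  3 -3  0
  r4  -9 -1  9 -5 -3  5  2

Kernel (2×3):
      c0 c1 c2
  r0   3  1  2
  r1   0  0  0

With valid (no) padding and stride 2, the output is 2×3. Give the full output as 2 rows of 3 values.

Output[0,0]: The receptive field on the input at this output position is [-9 -3 5 / 1 5 8]. Elementwise product with the kernel and sum: -9·3 + -3·1 + 5·2.
Output[0,1]: The receptive field on the input at this output position is [5 -4 7 / 8 4 6]. Elementwise product with the kernel and sum: 5·3 + -4·1 + 7·2.

-20 25 11
1 1 12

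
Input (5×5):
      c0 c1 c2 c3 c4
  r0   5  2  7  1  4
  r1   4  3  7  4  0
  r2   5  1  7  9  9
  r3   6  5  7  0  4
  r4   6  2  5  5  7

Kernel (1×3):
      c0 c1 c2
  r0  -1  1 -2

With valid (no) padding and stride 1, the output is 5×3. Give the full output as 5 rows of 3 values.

Output[0,0]: The receptive field on the input at this output position is [5 2 7]. Elementwise product with the kernel and sum: 5·-1 + 2·1 + 7·-2.

-17 3 -14
-15 -4 -3
-18 -12 -16
-15 2 -15
-14 -7 -14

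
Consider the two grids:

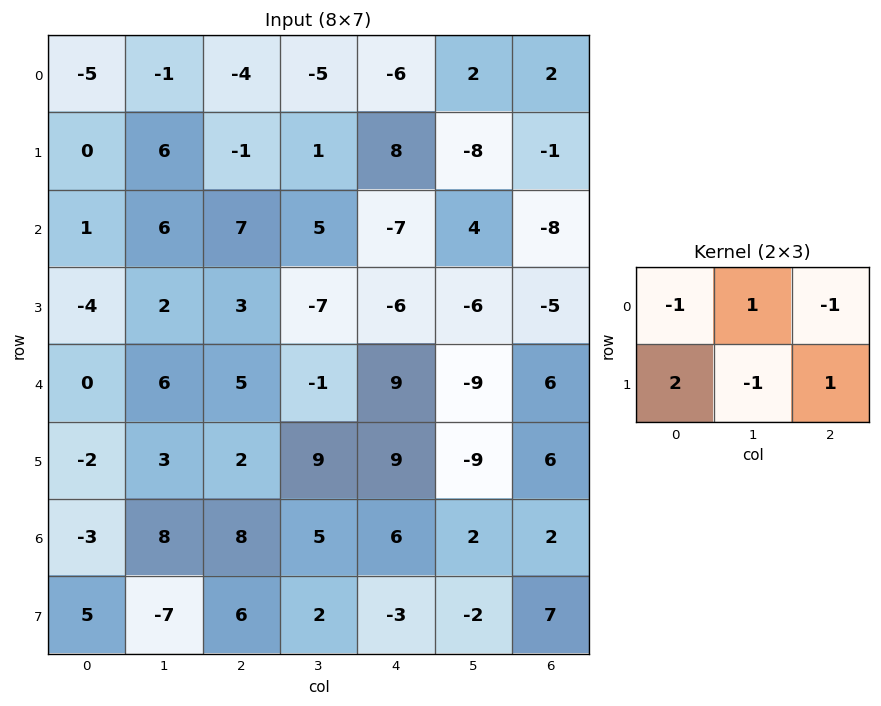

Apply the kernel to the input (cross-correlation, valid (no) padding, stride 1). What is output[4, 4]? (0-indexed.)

9

The receptive field on the input at this output position is [9 -9 6 / 9 -9 6]. Elementwise product with the kernel and sum: 9·-1 + -9·1 + 6·-1 + 9·2 + -9·-1 + 6·1.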